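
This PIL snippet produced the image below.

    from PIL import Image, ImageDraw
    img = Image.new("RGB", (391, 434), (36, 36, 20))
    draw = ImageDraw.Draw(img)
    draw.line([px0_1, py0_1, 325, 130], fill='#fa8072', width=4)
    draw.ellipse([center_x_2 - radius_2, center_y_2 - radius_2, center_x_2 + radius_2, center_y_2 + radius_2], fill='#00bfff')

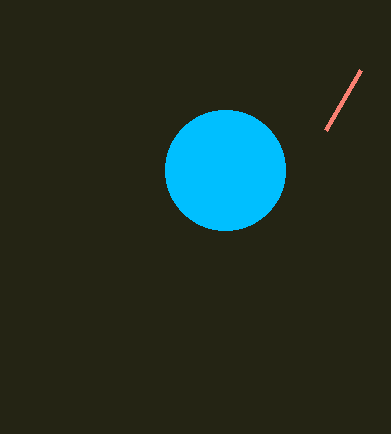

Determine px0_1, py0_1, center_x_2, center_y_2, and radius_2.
px0_1 = 360; py0_1 = 70; center_x_2 = 225; center_y_2 = 170; radius_2 = 60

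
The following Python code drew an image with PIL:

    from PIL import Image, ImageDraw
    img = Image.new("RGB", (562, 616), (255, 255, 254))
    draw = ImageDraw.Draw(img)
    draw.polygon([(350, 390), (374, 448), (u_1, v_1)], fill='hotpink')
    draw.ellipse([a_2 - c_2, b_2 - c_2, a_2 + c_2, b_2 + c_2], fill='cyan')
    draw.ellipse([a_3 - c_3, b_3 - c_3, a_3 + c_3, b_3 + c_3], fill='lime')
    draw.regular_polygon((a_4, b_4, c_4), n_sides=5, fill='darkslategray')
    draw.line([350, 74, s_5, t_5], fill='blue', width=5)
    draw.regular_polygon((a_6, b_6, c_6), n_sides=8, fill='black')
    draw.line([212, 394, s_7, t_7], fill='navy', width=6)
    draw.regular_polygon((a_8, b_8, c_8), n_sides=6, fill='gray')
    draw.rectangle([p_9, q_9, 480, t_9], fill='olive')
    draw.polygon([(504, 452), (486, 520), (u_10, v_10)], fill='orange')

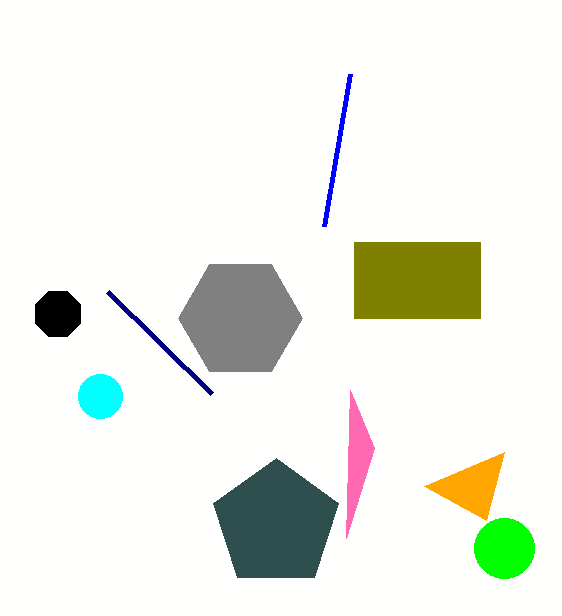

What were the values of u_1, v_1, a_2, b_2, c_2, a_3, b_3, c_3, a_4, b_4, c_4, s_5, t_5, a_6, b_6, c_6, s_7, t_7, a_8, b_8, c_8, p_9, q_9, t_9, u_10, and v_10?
u_1 = 346, v_1 = 538, a_2 = 100, b_2 = 396, c_2 = 22, a_3 = 504, b_3 = 548, c_3 = 30, a_4 = 276, b_4 = 524, c_4 = 66, s_5 = 324, t_5 = 226, a_6 = 58, b_6 = 314, c_6 = 24, s_7 = 108, t_7 = 292, a_8 = 240, b_8 = 318, c_8 = 62, p_9 = 354, q_9 = 242, t_9 = 318, u_10 = 424, v_10 = 486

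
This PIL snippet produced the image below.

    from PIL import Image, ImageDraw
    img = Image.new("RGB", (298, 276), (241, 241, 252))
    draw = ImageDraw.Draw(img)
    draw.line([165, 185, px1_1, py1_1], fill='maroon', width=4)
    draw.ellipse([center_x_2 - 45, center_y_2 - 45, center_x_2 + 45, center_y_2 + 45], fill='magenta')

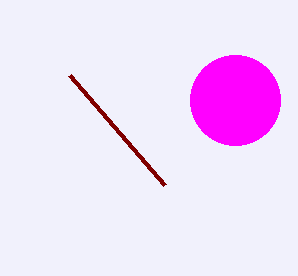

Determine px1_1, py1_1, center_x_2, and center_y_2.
px1_1 = 70
py1_1 = 75
center_x_2 = 235
center_y_2 = 100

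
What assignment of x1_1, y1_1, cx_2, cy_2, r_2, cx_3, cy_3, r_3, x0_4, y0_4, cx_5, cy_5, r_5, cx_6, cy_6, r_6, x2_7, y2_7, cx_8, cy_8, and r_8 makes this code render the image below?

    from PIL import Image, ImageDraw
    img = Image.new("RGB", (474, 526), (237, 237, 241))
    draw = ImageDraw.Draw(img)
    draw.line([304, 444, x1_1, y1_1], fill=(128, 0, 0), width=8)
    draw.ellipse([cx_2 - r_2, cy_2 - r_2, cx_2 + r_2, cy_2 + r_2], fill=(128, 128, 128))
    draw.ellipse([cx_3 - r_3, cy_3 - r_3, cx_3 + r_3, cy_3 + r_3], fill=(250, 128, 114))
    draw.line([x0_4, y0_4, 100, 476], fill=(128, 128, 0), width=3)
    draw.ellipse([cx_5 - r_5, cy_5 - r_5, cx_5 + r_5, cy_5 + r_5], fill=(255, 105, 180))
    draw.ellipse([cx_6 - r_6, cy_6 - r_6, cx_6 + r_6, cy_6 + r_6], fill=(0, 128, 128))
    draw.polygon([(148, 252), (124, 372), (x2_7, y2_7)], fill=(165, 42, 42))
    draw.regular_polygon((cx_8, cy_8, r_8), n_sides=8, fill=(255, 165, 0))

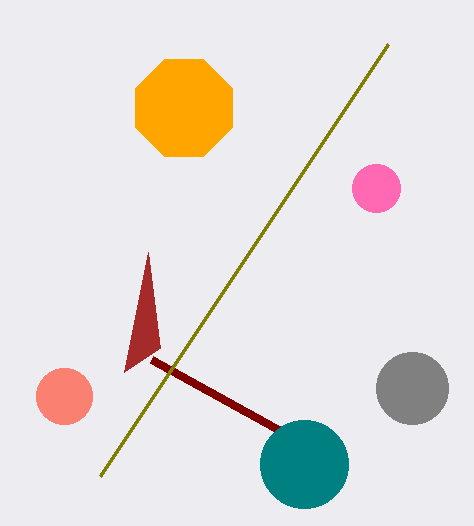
x1_1 = 152, y1_1 = 360, cx_2 = 412, cy_2 = 388, r_2 = 36, cx_3 = 64, cy_3 = 396, r_3 = 28, x0_4 = 388, y0_4 = 44, cx_5 = 376, cy_5 = 188, r_5 = 24, cx_6 = 304, cy_6 = 464, r_6 = 44, x2_7 = 160, y2_7 = 348, cx_8 = 184, cy_8 = 108, r_8 = 52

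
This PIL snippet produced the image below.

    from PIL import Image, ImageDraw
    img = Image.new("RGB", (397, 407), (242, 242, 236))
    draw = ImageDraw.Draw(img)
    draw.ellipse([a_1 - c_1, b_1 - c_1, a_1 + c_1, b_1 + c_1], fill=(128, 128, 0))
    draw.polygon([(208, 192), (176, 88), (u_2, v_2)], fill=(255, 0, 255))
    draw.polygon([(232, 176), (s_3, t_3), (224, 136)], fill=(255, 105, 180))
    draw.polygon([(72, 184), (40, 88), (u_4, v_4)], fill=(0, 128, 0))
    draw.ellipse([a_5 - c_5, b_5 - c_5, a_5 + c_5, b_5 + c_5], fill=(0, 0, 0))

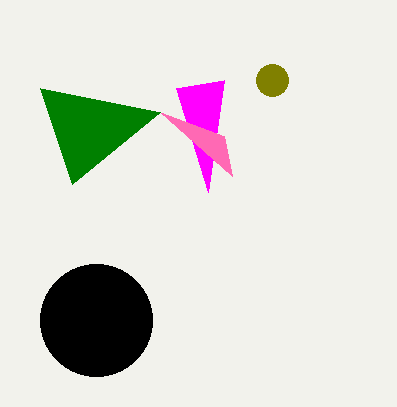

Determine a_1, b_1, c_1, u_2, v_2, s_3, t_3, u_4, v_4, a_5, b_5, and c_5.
a_1 = 272
b_1 = 80
c_1 = 16
u_2 = 224
v_2 = 80
s_3 = 160
t_3 = 112
u_4 = 160
v_4 = 112
a_5 = 96
b_5 = 320
c_5 = 56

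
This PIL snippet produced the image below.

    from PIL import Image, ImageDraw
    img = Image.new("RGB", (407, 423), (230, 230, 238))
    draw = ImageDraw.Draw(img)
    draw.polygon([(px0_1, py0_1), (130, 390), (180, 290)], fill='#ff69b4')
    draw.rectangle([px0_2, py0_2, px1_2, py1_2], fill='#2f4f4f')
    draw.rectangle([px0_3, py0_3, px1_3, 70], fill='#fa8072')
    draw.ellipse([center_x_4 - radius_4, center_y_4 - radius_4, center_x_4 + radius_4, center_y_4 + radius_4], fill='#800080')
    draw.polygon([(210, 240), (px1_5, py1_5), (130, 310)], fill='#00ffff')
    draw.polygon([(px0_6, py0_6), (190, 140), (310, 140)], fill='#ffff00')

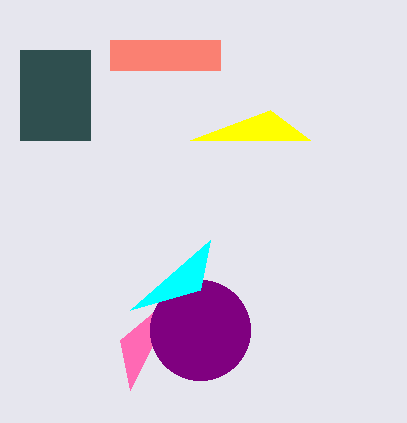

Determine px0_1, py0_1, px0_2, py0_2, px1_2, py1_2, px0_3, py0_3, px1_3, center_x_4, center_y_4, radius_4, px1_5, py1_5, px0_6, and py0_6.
px0_1 = 120
py0_1 = 340
px0_2 = 20
py0_2 = 50
px1_2 = 90
py1_2 = 140
px0_3 = 110
py0_3 = 40
px1_3 = 220
center_x_4 = 200
center_y_4 = 330
radius_4 = 50
px1_5 = 200
py1_5 = 290
px0_6 = 270
py0_6 = 110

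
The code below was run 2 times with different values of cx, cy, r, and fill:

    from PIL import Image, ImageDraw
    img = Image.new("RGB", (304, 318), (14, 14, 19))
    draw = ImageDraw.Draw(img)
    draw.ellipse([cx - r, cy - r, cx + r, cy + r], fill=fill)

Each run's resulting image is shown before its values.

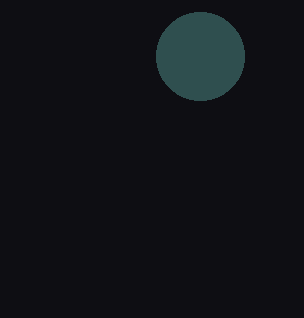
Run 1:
cx = 200
cy = 56
r = 44
fill = 'darkslategray'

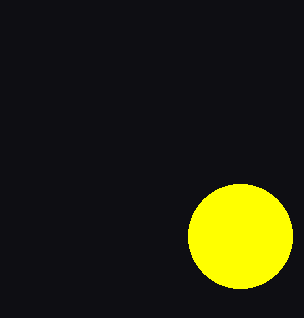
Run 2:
cx = 240
cy = 236
r = 52
fill = 'yellow'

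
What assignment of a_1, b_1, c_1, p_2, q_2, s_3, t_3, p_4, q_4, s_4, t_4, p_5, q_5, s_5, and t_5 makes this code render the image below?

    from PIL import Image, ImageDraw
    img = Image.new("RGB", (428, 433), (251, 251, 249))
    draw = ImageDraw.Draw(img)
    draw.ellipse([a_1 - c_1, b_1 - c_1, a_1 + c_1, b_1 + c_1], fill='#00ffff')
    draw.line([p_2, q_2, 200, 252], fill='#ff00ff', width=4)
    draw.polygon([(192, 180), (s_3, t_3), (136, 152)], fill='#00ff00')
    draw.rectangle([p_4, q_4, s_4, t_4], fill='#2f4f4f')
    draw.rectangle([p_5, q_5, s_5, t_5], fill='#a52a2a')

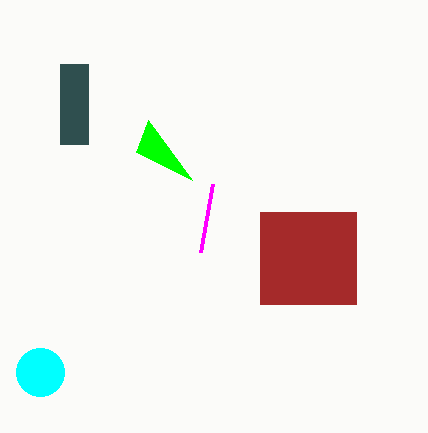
a_1 = 40, b_1 = 372, c_1 = 24, p_2 = 212, q_2 = 184, s_3 = 148, t_3 = 120, p_4 = 60, q_4 = 64, s_4 = 88, t_4 = 144, p_5 = 260, q_5 = 212, s_5 = 356, t_5 = 304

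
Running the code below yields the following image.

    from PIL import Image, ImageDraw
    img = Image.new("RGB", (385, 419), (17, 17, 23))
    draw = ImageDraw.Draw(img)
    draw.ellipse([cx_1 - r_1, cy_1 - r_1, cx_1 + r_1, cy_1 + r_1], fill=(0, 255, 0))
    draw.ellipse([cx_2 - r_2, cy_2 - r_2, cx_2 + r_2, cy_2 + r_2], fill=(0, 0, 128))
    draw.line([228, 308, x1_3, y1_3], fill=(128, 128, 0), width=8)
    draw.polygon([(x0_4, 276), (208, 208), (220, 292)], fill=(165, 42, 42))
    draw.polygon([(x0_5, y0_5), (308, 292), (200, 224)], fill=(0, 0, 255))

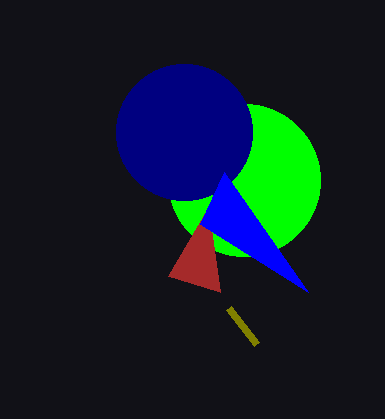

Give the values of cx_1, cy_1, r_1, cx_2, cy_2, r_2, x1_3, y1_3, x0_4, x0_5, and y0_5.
cx_1 = 244; cy_1 = 180; r_1 = 76; cx_2 = 184; cy_2 = 132; r_2 = 68; x1_3 = 256; y1_3 = 344; x0_4 = 168; x0_5 = 224; y0_5 = 172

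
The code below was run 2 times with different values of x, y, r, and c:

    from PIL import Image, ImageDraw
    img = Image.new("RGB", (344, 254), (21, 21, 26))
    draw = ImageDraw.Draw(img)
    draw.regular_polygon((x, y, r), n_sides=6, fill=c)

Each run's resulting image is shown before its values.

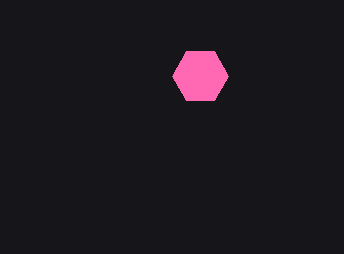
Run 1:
x = 200; y = 76; r = 28; c = 'hotpink'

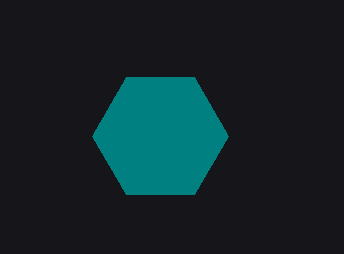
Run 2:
x = 160
y = 136
r = 68
c = 'teal'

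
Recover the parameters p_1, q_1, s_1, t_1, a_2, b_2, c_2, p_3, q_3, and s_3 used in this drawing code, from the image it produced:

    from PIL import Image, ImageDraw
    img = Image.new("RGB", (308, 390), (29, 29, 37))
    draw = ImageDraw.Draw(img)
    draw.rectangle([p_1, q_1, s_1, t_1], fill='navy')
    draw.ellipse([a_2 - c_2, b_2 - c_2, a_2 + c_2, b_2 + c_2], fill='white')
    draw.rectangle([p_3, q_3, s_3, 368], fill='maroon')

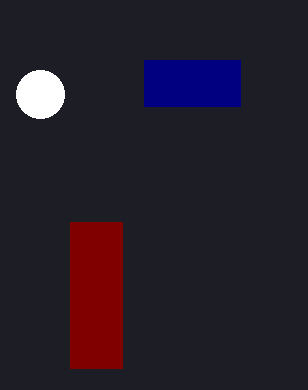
p_1 = 144
q_1 = 60
s_1 = 240
t_1 = 106
a_2 = 40
b_2 = 94
c_2 = 24
p_3 = 70
q_3 = 222
s_3 = 122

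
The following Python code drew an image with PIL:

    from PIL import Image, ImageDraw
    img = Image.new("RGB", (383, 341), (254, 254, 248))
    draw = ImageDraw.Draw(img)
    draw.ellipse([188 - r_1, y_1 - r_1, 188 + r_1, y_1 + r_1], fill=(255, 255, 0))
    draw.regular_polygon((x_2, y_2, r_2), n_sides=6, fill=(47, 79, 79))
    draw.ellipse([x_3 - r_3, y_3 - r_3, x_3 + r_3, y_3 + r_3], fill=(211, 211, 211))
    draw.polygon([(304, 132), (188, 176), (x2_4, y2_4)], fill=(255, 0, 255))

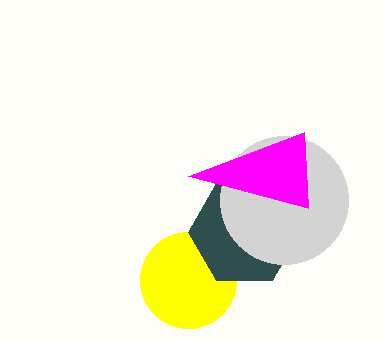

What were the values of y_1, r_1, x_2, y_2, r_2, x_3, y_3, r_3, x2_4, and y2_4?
y_1 = 280
r_1 = 48
x_2 = 244
y_2 = 232
r_2 = 56
x_3 = 284
y_3 = 200
r_3 = 64
x2_4 = 308
y2_4 = 208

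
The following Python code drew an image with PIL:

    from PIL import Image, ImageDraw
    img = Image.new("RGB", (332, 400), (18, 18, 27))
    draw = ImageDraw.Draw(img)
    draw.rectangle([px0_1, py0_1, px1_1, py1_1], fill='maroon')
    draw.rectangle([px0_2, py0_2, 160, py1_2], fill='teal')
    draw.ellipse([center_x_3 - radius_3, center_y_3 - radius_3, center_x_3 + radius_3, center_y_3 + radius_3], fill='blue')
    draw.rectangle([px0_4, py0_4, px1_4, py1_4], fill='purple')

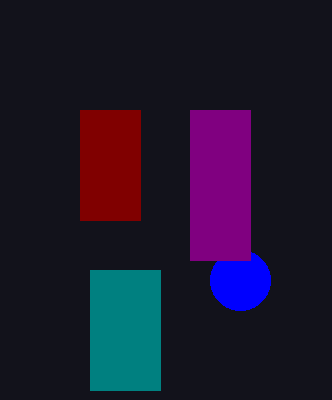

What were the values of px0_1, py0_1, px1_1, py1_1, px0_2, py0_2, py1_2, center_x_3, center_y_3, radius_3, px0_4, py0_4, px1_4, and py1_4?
px0_1 = 80
py0_1 = 110
px1_1 = 140
py1_1 = 220
px0_2 = 90
py0_2 = 270
py1_2 = 390
center_x_3 = 240
center_y_3 = 280
radius_3 = 30
px0_4 = 190
py0_4 = 110
px1_4 = 250
py1_4 = 260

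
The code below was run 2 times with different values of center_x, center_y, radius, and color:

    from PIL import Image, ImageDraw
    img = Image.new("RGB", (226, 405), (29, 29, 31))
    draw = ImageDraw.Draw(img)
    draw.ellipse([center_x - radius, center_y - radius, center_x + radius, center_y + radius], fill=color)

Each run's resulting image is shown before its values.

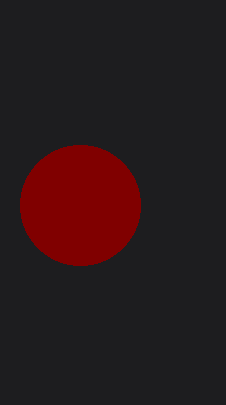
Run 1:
center_x = 80, center_y = 205, radius = 60, color = 'maroon'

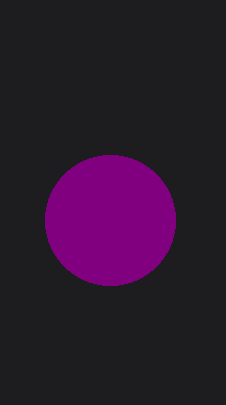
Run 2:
center_x = 110, center_y = 220, radius = 65, color = 'purple'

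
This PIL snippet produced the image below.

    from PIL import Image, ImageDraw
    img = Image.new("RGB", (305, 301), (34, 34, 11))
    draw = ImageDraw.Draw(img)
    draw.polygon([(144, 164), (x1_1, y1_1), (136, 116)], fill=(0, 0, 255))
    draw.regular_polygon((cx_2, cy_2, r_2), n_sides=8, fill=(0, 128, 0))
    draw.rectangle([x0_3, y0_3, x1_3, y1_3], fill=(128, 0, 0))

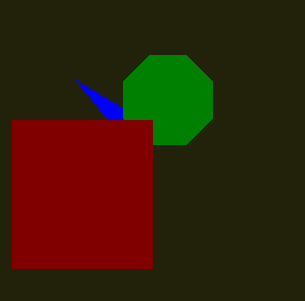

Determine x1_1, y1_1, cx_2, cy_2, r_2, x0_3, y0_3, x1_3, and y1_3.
x1_1 = 76; y1_1 = 80; cx_2 = 168; cy_2 = 100; r_2 = 48; x0_3 = 12; y0_3 = 120; x1_3 = 152; y1_3 = 268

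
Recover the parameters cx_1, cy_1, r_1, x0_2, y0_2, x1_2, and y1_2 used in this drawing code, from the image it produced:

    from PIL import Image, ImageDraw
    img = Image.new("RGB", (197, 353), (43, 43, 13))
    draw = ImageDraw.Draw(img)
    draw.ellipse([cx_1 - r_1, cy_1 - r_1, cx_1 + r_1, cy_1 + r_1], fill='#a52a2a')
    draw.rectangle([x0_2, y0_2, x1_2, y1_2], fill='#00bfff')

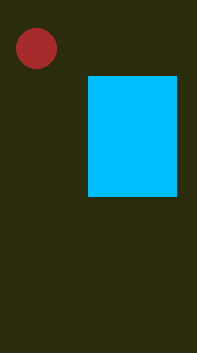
cx_1 = 36, cy_1 = 48, r_1 = 20, x0_2 = 88, y0_2 = 76, x1_2 = 176, y1_2 = 196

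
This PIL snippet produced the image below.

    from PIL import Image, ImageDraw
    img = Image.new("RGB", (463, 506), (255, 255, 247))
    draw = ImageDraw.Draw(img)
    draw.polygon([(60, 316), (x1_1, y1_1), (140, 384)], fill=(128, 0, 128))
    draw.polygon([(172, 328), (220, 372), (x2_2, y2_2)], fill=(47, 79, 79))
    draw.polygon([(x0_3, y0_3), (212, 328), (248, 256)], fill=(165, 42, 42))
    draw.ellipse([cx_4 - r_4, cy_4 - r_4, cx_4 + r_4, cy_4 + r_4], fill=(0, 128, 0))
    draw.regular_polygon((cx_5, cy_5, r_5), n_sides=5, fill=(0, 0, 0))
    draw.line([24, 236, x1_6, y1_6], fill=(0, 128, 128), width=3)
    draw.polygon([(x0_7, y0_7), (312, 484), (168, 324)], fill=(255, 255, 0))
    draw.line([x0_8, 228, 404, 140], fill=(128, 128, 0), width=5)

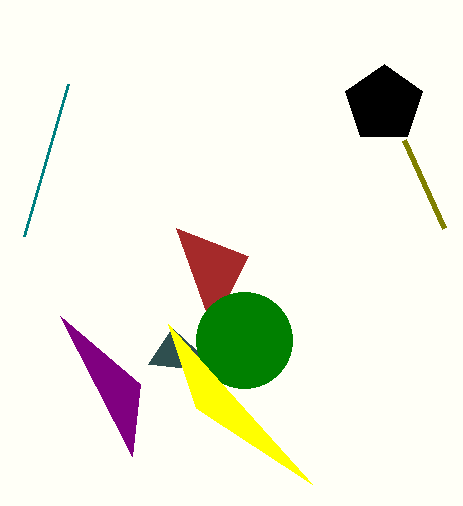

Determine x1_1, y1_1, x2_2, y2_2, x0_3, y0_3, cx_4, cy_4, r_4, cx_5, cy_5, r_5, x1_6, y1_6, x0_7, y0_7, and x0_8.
x1_1 = 132, y1_1 = 456, x2_2 = 148, y2_2 = 364, x0_3 = 176, y0_3 = 228, cx_4 = 244, cy_4 = 340, r_4 = 48, cx_5 = 384, cy_5 = 104, r_5 = 40, x1_6 = 68, y1_6 = 84, x0_7 = 196, y0_7 = 408, x0_8 = 444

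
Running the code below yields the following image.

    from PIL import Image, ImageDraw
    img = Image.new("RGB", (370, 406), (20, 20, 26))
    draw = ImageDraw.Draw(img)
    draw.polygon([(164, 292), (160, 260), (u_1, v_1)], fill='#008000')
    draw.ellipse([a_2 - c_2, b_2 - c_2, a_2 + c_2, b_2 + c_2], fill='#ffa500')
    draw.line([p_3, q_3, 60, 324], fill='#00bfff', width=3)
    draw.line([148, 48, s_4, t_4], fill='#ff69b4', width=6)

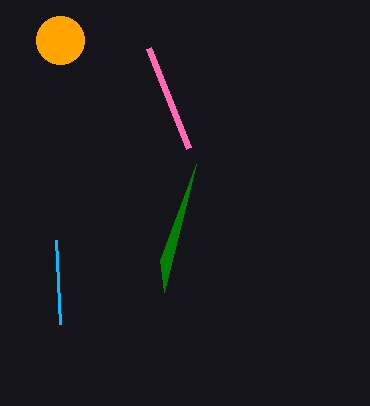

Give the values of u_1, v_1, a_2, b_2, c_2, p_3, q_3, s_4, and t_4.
u_1 = 196, v_1 = 164, a_2 = 60, b_2 = 40, c_2 = 24, p_3 = 56, q_3 = 240, s_4 = 188, t_4 = 148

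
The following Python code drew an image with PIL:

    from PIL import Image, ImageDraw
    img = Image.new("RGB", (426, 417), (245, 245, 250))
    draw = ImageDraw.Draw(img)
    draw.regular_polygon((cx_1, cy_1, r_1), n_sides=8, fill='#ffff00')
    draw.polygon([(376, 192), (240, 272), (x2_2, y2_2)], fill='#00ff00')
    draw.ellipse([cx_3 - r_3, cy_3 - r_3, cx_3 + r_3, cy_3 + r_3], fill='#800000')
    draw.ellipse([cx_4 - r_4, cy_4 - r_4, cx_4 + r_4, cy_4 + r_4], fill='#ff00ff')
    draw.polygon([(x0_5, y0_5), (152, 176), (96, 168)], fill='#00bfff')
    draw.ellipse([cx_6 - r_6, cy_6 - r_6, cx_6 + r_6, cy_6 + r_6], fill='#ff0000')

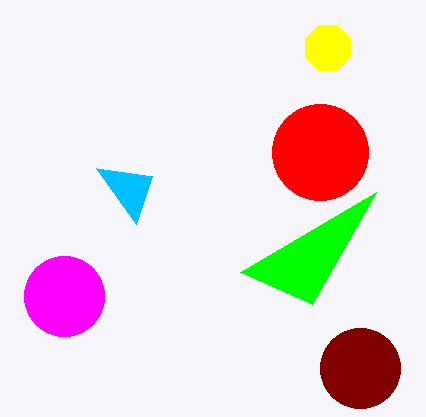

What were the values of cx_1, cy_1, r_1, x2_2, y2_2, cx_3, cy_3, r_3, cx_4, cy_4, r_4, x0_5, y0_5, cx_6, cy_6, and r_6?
cx_1 = 328
cy_1 = 48
r_1 = 24
x2_2 = 312
y2_2 = 304
cx_3 = 360
cy_3 = 368
r_3 = 40
cx_4 = 64
cy_4 = 296
r_4 = 40
x0_5 = 136
y0_5 = 224
cx_6 = 320
cy_6 = 152
r_6 = 48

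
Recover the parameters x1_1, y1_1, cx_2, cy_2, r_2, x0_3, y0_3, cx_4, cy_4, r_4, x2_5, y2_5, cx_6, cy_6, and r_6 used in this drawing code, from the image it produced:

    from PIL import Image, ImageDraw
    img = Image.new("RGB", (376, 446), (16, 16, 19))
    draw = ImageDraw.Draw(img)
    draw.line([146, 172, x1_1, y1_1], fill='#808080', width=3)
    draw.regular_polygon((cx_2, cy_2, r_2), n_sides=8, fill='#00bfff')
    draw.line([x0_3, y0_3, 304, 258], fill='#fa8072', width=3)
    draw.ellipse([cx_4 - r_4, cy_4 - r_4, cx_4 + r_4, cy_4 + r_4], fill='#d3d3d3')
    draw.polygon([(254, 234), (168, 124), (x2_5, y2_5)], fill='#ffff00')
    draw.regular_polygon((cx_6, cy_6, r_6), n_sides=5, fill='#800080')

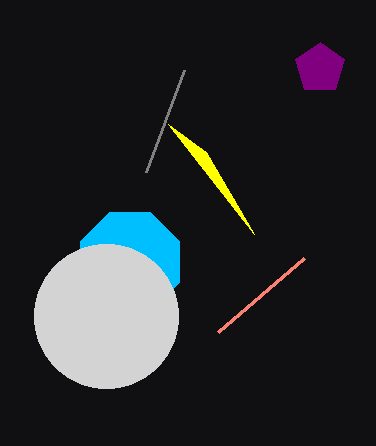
x1_1 = 184, y1_1 = 70, cx_2 = 130, cy_2 = 262, r_2 = 54, x0_3 = 218, y0_3 = 332, cx_4 = 106, cy_4 = 316, r_4 = 72, x2_5 = 206, y2_5 = 152, cx_6 = 320, cy_6 = 68, r_6 = 26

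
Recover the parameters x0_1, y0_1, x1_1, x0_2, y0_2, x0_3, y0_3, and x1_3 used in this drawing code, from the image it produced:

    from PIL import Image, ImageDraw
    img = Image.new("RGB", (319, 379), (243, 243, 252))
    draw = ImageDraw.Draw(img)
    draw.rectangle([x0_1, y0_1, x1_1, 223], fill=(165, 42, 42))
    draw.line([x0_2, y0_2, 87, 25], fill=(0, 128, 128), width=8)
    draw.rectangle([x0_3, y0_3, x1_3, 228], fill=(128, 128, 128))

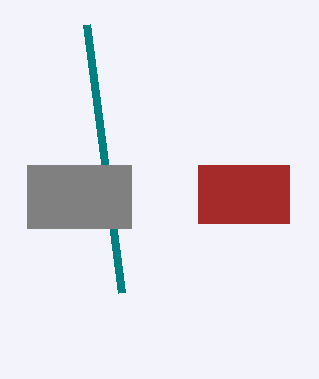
x0_1 = 198
y0_1 = 165
x1_1 = 289
x0_2 = 122
y0_2 = 293
x0_3 = 27
y0_3 = 165
x1_3 = 131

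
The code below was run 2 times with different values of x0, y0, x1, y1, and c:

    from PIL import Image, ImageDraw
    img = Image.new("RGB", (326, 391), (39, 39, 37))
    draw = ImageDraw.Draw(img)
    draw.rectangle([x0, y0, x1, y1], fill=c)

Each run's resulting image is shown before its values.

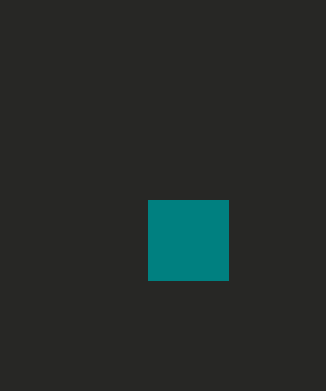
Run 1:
x0 = 148; y0 = 200; x1 = 228; y1 = 280; c = 'teal'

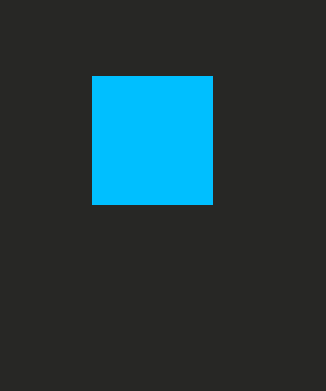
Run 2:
x0 = 92, y0 = 76, x1 = 212, y1 = 204, c = 'deepskyblue'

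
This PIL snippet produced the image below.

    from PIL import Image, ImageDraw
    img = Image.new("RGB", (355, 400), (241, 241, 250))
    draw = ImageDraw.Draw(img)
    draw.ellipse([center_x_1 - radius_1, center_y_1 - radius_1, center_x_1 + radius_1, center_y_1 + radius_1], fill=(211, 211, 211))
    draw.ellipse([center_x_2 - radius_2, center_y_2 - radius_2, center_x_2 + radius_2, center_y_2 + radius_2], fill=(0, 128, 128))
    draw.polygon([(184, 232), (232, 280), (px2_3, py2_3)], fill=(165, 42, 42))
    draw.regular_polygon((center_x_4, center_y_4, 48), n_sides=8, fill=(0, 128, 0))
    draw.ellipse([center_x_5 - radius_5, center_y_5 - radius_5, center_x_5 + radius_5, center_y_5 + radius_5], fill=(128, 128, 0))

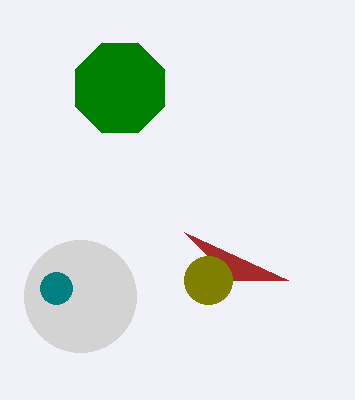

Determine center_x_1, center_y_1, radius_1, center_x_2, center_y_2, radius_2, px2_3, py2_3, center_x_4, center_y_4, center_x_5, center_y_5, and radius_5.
center_x_1 = 80; center_y_1 = 296; radius_1 = 56; center_x_2 = 56; center_y_2 = 288; radius_2 = 16; px2_3 = 288; py2_3 = 280; center_x_4 = 120; center_y_4 = 88; center_x_5 = 208; center_y_5 = 280; radius_5 = 24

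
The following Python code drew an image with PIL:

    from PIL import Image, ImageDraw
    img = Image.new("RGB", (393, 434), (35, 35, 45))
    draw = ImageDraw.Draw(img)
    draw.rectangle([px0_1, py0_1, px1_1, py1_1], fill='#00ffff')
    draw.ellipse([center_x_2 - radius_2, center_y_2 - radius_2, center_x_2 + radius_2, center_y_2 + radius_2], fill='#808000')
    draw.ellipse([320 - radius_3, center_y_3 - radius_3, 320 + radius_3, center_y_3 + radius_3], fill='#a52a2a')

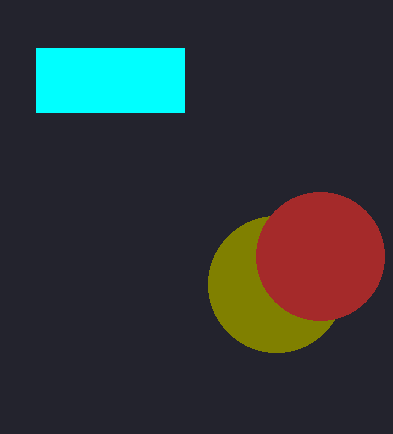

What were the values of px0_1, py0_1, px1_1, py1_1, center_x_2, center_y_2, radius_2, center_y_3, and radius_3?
px0_1 = 36
py0_1 = 48
px1_1 = 184
py1_1 = 112
center_x_2 = 276
center_y_2 = 284
radius_2 = 68
center_y_3 = 256
radius_3 = 64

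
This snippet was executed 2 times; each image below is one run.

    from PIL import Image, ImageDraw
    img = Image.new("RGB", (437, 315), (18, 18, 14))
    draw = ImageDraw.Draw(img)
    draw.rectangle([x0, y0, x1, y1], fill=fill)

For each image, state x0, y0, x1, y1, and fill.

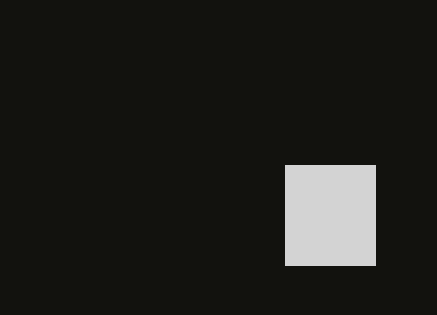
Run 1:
x0 = 285
y0 = 165
x1 = 375
y1 = 265
fill = 'lightgray'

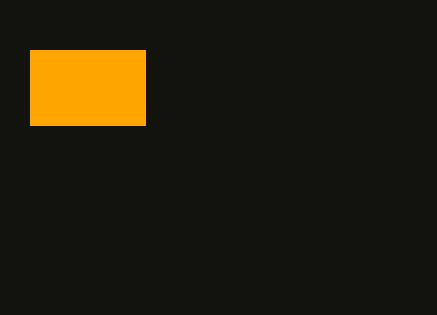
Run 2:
x0 = 30; y0 = 50; x1 = 145; y1 = 125; fill = 'orange'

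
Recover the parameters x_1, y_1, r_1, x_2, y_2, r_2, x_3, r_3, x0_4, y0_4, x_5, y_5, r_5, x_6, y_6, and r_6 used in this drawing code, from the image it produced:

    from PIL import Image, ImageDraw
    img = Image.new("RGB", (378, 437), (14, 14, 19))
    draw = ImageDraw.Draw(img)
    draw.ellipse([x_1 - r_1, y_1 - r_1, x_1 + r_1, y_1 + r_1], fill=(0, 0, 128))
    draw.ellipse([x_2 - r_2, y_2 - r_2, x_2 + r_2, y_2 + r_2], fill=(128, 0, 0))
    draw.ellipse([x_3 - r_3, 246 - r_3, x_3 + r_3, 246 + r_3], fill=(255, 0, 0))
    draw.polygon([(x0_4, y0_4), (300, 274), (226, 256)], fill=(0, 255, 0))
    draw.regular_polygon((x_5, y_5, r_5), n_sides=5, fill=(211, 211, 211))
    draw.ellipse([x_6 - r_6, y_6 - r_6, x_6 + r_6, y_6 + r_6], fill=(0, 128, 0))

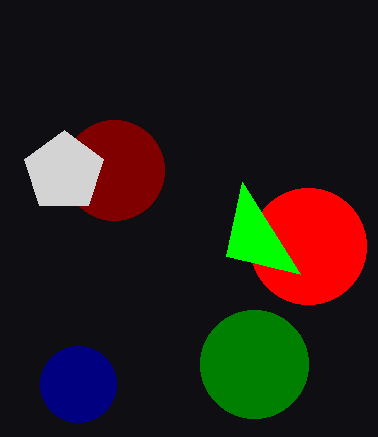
x_1 = 78
y_1 = 384
r_1 = 38
x_2 = 114
y_2 = 170
r_2 = 50
x_3 = 308
r_3 = 58
x0_4 = 242
y0_4 = 182
x_5 = 64
y_5 = 172
r_5 = 42
x_6 = 254
y_6 = 364
r_6 = 54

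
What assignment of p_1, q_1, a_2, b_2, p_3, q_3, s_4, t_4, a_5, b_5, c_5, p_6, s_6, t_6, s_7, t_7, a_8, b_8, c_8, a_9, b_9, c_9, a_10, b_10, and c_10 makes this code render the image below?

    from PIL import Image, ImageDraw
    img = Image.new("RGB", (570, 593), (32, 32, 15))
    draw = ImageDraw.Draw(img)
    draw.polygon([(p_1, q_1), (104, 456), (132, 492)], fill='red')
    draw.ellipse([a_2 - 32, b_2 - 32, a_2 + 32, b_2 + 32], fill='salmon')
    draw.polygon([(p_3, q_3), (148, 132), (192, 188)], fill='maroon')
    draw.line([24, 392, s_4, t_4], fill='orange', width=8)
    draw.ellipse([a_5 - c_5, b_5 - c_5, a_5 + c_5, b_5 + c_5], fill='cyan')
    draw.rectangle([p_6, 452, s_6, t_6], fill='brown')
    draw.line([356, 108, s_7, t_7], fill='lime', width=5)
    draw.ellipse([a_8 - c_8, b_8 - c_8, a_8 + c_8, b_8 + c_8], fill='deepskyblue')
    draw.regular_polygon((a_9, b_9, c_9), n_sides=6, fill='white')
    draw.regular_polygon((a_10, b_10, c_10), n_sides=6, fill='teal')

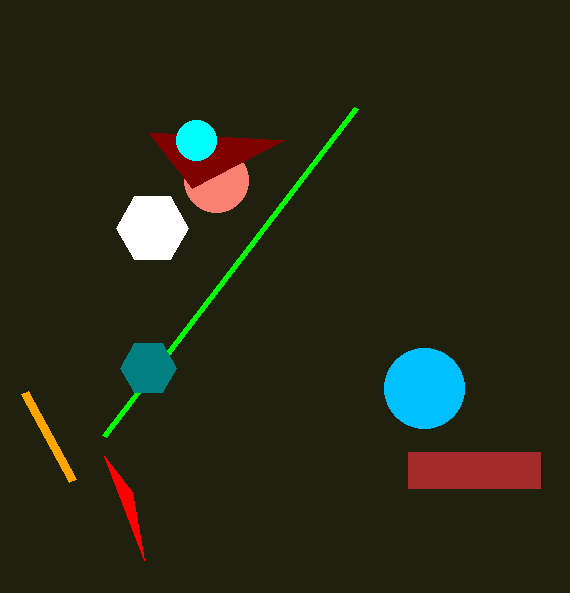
p_1 = 144; q_1 = 560; a_2 = 216; b_2 = 180; p_3 = 284; q_3 = 140; s_4 = 72; t_4 = 480; a_5 = 196; b_5 = 140; c_5 = 20; p_6 = 408; s_6 = 540; t_6 = 488; s_7 = 104; t_7 = 436; a_8 = 424; b_8 = 388; c_8 = 40; a_9 = 152; b_9 = 228; c_9 = 36; a_10 = 148; b_10 = 368; c_10 = 28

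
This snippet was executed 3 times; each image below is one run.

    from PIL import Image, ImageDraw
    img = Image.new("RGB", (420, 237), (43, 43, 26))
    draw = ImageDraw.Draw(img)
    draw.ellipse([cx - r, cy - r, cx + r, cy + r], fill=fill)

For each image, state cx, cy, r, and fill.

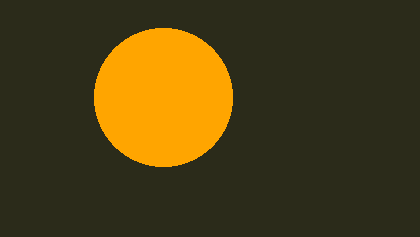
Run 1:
cx = 163; cy = 97; r = 69; fill = 'orange'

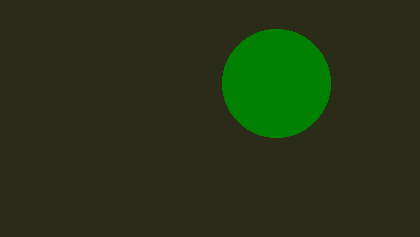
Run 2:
cx = 276, cy = 83, r = 54, fill = 'green'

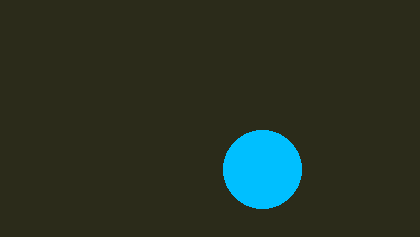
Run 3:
cx = 262; cy = 169; r = 39; fill = 'deepskyblue'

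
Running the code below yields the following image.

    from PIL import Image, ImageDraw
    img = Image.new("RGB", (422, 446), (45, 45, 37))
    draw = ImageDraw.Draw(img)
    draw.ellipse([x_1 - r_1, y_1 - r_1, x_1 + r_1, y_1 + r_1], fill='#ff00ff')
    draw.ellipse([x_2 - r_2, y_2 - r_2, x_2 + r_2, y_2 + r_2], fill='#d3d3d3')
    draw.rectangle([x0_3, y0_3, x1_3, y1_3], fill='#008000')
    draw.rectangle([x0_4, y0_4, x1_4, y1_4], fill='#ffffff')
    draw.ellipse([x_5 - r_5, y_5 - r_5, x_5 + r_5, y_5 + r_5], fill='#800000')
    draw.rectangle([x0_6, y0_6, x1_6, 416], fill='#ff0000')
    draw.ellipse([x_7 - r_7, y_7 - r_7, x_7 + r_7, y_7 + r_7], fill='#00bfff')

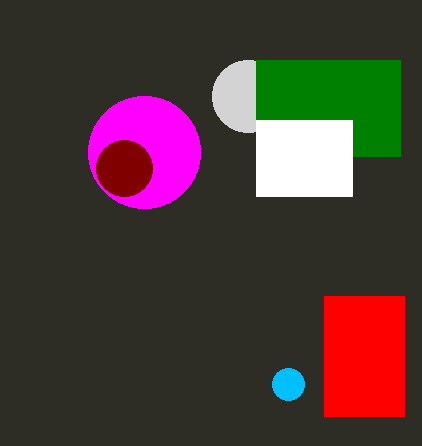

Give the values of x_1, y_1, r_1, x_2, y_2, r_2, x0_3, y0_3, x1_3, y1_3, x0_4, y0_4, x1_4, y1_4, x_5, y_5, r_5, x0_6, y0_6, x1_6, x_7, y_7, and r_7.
x_1 = 144; y_1 = 152; r_1 = 56; x_2 = 248; y_2 = 96; r_2 = 36; x0_3 = 256; y0_3 = 60; x1_3 = 400; y1_3 = 156; x0_4 = 256; y0_4 = 120; x1_4 = 352; y1_4 = 196; x_5 = 124; y_5 = 168; r_5 = 28; x0_6 = 324; y0_6 = 296; x1_6 = 404; x_7 = 288; y_7 = 384; r_7 = 16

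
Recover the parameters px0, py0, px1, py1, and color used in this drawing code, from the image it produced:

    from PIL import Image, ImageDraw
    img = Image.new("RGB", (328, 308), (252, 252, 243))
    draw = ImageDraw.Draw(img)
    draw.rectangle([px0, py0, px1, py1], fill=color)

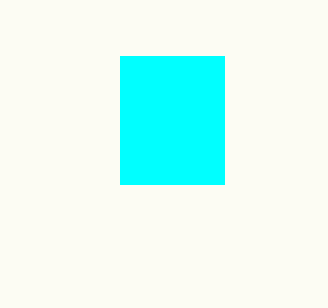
px0 = 120; py0 = 56; px1 = 224; py1 = 184; color = 'cyan'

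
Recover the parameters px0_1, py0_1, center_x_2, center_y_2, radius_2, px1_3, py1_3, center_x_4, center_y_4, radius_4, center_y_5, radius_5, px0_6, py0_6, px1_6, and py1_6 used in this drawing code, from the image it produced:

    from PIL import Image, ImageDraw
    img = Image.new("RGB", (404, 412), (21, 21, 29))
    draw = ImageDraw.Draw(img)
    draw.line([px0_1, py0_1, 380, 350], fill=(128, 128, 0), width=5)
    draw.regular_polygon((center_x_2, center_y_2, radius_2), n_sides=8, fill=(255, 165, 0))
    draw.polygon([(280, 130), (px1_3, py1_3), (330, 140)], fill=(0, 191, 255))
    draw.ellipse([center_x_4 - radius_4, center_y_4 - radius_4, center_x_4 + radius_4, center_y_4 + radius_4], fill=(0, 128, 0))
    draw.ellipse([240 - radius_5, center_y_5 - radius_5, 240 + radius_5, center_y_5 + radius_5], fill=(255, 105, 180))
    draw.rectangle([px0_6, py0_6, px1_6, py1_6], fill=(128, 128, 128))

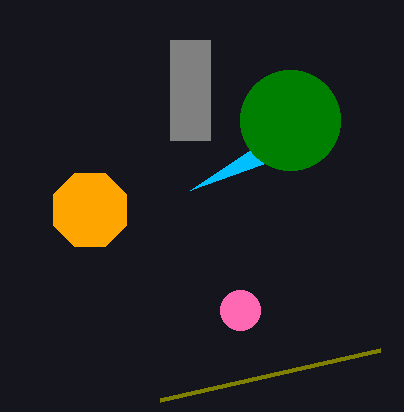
px0_1 = 160, py0_1 = 400, center_x_2 = 90, center_y_2 = 210, radius_2 = 40, px1_3 = 190, py1_3 = 190, center_x_4 = 290, center_y_4 = 120, radius_4 = 50, center_y_5 = 310, radius_5 = 20, px0_6 = 170, py0_6 = 40, px1_6 = 210, py1_6 = 140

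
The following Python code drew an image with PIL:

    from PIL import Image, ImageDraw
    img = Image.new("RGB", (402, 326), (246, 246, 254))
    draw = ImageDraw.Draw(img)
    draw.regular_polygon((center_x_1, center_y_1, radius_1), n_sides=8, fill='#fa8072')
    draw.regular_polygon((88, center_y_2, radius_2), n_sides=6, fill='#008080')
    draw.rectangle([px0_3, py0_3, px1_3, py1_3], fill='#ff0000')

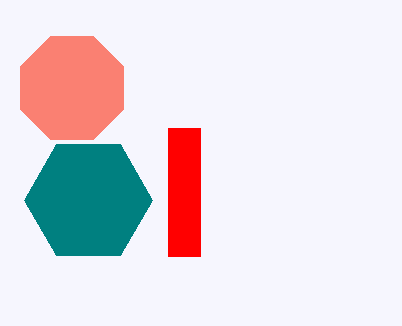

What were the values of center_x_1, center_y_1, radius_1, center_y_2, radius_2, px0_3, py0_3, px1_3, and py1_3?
center_x_1 = 72, center_y_1 = 88, radius_1 = 56, center_y_2 = 200, radius_2 = 64, px0_3 = 168, py0_3 = 128, px1_3 = 200, py1_3 = 256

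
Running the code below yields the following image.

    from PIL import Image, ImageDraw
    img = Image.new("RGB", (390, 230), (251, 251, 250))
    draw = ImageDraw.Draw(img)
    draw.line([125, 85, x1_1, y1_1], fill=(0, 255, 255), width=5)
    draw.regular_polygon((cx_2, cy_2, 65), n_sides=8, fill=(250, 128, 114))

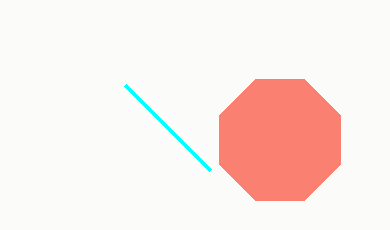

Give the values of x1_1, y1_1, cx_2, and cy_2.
x1_1 = 210; y1_1 = 170; cx_2 = 280; cy_2 = 140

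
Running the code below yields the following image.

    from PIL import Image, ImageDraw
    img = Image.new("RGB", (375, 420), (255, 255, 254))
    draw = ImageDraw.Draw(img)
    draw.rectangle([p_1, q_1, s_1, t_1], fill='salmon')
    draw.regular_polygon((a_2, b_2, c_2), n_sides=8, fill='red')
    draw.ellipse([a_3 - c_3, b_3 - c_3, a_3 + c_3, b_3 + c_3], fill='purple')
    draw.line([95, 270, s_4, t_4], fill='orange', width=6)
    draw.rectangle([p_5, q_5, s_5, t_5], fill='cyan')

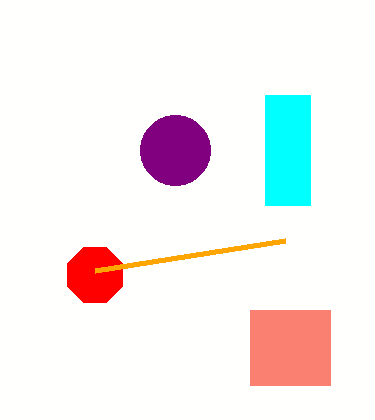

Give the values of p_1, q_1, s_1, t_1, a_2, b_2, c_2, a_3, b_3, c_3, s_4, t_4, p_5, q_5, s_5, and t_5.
p_1 = 250; q_1 = 310; s_1 = 330; t_1 = 385; a_2 = 95; b_2 = 275; c_2 = 30; a_3 = 175; b_3 = 150; c_3 = 35; s_4 = 285; t_4 = 240; p_5 = 265; q_5 = 95; s_5 = 310; t_5 = 205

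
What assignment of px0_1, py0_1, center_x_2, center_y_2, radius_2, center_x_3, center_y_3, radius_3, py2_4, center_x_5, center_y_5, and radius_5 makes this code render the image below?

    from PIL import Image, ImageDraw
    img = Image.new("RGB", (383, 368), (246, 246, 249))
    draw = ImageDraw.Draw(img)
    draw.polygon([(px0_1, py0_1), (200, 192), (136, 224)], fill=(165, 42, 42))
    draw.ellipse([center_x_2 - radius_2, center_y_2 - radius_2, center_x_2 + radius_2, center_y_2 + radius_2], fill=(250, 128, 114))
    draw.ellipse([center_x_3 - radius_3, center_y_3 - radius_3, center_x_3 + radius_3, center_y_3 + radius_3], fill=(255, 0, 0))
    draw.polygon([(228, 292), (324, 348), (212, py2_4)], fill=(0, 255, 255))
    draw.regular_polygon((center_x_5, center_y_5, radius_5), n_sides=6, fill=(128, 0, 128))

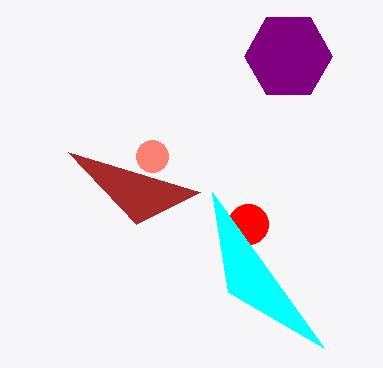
px0_1 = 68
py0_1 = 152
center_x_2 = 152
center_y_2 = 156
radius_2 = 16
center_x_3 = 248
center_y_3 = 224
radius_3 = 20
py2_4 = 192
center_x_5 = 288
center_y_5 = 56
radius_5 = 44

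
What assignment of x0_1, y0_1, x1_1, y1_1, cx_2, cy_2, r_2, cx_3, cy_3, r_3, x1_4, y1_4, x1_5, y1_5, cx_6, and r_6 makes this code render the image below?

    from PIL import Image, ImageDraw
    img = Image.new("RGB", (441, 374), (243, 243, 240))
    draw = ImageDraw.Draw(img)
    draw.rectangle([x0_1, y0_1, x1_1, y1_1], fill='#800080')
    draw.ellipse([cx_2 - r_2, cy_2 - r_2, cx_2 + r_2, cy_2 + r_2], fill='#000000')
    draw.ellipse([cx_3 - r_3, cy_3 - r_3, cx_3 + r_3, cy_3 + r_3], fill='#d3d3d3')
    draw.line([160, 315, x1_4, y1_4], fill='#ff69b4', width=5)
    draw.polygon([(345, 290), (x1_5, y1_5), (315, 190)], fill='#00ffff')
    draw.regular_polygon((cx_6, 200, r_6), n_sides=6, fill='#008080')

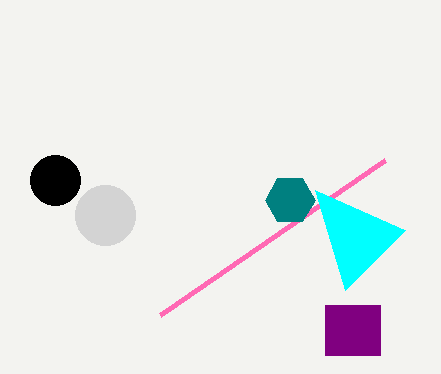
x0_1 = 325
y0_1 = 305
x1_1 = 380
y1_1 = 355
cx_2 = 55
cy_2 = 180
r_2 = 25
cx_3 = 105
cy_3 = 215
r_3 = 30
x1_4 = 385
y1_4 = 160
x1_5 = 405
y1_5 = 230
cx_6 = 290
r_6 = 25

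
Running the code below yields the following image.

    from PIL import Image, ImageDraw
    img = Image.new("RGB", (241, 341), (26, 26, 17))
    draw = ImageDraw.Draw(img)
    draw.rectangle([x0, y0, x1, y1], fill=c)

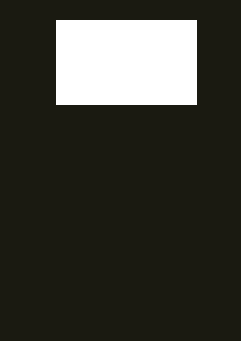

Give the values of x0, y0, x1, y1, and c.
x0 = 56, y0 = 20, x1 = 196, y1 = 104, c = 'white'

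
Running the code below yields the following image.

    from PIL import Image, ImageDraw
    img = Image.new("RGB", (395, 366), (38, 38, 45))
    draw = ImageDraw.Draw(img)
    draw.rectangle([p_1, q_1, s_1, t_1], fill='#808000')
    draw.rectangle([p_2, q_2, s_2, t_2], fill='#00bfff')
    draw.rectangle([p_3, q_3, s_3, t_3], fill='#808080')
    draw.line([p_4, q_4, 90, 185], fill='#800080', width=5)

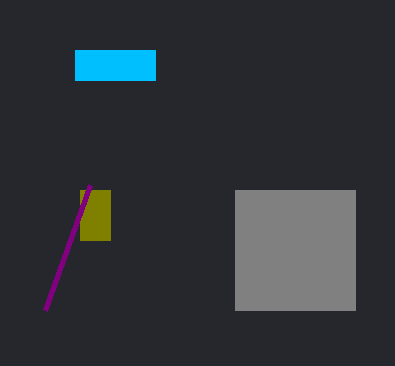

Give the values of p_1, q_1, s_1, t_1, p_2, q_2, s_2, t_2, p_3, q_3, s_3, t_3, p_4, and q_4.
p_1 = 80, q_1 = 190, s_1 = 110, t_1 = 240, p_2 = 75, q_2 = 50, s_2 = 155, t_2 = 80, p_3 = 235, q_3 = 190, s_3 = 355, t_3 = 310, p_4 = 45, q_4 = 310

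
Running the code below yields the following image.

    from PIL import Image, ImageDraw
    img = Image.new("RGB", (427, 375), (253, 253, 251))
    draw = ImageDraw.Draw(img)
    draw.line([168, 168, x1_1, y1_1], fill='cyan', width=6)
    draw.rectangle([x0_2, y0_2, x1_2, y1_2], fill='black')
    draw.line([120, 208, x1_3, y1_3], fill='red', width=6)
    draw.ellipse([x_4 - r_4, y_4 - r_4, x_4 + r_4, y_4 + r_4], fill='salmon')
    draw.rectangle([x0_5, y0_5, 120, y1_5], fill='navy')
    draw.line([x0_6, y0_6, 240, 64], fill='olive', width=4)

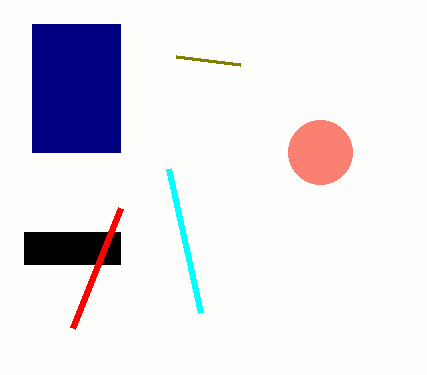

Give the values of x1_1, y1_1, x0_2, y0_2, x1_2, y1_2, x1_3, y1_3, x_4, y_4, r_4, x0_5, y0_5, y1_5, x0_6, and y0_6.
x1_1 = 200; y1_1 = 312; x0_2 = 24; y0_2 = 232; x1_2 = 120; y1_2 = 264; x1_3 = 72; y1_3 = 328; x_4 = 320; y_4 = 152; r_4 = 32; x0_5 = 32; y0_5 = 24; y1_5 = 152; x0_6 = 176; y0_6 = 56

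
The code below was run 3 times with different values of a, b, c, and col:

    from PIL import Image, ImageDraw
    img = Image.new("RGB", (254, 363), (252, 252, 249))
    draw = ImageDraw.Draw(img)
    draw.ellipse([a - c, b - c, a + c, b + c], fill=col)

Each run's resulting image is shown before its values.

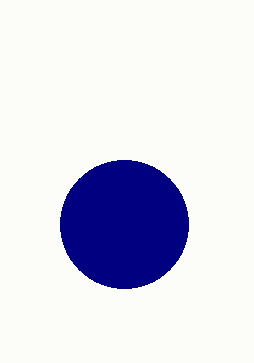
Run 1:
a = 124
b = 224
c = 64
col = 'navy'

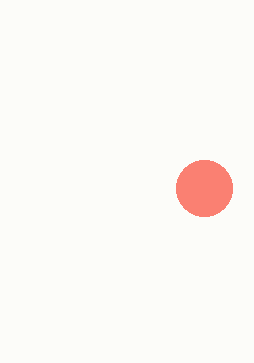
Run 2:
a = 204
b = 188
c = 28
col = 'salmon'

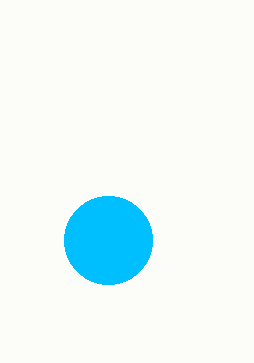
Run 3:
a = 108; b = 240; c = 44; col = 'deepskyblue'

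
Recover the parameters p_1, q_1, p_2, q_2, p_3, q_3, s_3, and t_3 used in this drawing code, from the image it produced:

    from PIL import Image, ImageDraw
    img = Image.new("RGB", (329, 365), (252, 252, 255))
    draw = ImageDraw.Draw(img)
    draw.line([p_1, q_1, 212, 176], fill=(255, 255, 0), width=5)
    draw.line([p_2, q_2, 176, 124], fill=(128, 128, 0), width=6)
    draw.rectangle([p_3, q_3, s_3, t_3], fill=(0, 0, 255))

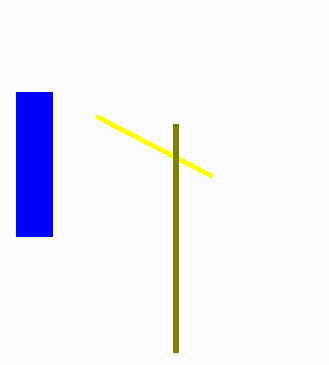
p_1 = 96; q_1 = 116; p_2 = 176; q_2 = 352; p_3 = 16; q_3 = 92; s_3 = 52; t_3 = 236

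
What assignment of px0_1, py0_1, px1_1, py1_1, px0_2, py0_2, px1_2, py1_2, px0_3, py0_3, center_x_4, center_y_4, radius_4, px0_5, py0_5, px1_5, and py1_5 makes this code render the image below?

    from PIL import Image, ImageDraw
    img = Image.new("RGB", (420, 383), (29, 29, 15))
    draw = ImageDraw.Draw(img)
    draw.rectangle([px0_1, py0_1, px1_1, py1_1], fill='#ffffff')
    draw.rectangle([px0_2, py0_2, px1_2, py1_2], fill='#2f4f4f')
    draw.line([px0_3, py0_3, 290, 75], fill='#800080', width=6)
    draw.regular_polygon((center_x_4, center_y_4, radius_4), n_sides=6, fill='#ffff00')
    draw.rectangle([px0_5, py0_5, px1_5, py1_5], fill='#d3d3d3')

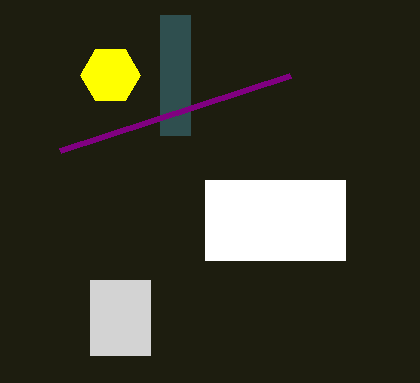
px0_1 = 205
py0_1 = 180
px1_1 = 345
py1_1 = 260
px0_2 = 160
py0_2 = 15
px1_2 = 190
py1_2 = 135
px0_3 = 60
py0_3 = 150
center_x_4 = 110
center_y_4 = 75
radius_4 = 30
px0_5 = 90
py0_5 = 280
px1_5 = 150
py1_5 = 355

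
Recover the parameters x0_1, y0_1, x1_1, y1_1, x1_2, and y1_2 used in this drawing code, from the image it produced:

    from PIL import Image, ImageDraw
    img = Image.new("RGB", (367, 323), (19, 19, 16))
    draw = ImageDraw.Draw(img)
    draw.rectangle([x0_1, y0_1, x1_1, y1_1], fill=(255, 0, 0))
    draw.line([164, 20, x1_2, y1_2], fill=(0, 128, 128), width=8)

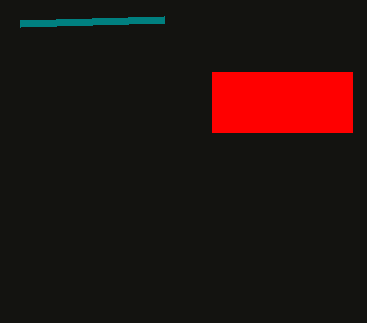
x0_1 = 212
y0_1 = 72
x1_1 = 352
y1_1 = 132
x1_2 = 20
y1_2 = 24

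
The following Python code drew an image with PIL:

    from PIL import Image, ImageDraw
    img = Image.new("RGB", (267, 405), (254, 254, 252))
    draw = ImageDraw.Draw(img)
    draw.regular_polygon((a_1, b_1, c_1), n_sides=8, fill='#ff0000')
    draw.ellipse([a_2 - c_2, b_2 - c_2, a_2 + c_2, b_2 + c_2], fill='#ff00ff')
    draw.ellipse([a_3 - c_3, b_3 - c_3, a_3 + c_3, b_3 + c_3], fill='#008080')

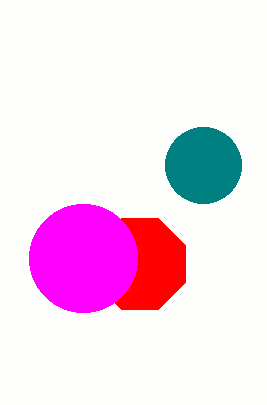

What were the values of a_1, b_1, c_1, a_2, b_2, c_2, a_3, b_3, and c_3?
a_1 = 140, b_1 = 264, c_1 = 49, a_2 = 83, b_2 = 258, c_2 = 54, a_3 = 203, b_3 = 165, c_3 = 38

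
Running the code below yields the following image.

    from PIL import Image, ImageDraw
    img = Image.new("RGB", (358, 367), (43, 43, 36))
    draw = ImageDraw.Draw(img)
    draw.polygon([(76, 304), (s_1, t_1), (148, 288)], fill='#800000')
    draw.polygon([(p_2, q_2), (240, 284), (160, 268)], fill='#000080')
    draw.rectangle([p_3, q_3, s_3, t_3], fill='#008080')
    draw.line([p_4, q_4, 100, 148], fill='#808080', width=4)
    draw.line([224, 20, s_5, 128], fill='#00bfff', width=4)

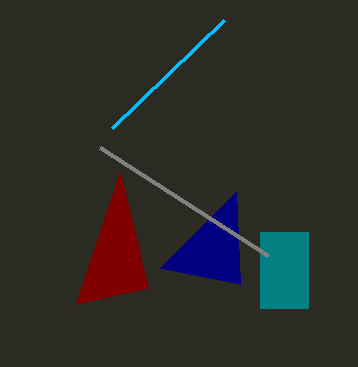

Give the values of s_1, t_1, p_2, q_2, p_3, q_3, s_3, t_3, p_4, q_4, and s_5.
s_1 = 120; t_1 = 172; p_2 = 236; q_2 = 192; p_3 = 260; q_3 = 232; s_3 = 308; t_3 = 308; p_4 = 268; q_4 = 256; s_5 = 112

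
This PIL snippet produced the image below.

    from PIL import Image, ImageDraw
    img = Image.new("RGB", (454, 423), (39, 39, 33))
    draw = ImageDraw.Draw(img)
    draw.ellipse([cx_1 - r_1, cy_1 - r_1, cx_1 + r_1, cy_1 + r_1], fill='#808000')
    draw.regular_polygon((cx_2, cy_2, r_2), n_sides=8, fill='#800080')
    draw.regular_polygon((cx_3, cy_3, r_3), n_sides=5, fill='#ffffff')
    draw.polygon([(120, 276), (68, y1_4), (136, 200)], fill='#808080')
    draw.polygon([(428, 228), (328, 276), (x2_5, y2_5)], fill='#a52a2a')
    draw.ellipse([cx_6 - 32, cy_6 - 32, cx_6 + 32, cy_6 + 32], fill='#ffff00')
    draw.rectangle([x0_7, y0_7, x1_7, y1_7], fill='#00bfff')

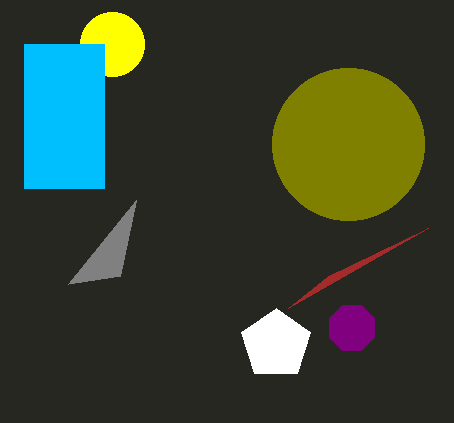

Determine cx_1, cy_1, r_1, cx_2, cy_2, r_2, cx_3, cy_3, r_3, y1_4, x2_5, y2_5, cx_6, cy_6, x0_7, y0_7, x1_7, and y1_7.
cx_1 = 348, cy_1 = 144, r_1 = 76, cx_2 = 352, cy_2 = 328, r_2 = 24, cx_3 = 276, cy_3 = 344, r_3 = 36, y1_4 = 284, x2_5 = 288, y2_5 = 308, cx_6 = 112, cy_6 = 44, x0_7 = 24, y0_7 = 44, x1_7 = 104, y1_7 = 188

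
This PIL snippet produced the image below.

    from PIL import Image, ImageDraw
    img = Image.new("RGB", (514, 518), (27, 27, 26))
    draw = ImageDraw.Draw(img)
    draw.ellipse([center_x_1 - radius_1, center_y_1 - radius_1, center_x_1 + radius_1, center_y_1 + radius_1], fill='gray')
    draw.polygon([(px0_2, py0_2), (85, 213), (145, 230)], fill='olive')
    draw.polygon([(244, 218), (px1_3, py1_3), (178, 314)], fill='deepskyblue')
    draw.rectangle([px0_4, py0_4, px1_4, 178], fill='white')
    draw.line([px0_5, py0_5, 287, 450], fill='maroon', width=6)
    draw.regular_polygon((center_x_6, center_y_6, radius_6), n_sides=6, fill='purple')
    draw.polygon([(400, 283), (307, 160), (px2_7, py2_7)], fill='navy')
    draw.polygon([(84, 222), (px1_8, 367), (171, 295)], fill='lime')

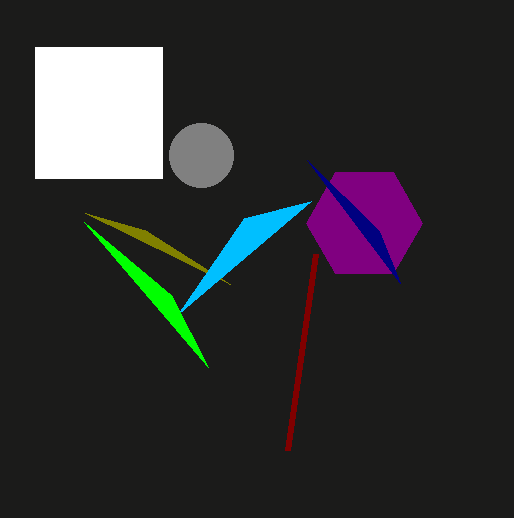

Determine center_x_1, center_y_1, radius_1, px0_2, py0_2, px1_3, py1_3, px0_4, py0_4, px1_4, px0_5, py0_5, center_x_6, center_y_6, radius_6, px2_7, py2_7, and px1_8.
center_x_1 = 201
center_y_1 = 155
radius_1 = 32
px0_2 = 230
py0_2 = 284
px1_3 = 311
py1_3 = 201
px0_4 = 35
py0_4 = 47
px1_4 = 162
px0_5 = 315
py0_5 = 254
center_x_6 = 364
center_y_6 = 223
radius_6 = 58
px2_7 = 379
py2_7 = 231
px1_8 = 208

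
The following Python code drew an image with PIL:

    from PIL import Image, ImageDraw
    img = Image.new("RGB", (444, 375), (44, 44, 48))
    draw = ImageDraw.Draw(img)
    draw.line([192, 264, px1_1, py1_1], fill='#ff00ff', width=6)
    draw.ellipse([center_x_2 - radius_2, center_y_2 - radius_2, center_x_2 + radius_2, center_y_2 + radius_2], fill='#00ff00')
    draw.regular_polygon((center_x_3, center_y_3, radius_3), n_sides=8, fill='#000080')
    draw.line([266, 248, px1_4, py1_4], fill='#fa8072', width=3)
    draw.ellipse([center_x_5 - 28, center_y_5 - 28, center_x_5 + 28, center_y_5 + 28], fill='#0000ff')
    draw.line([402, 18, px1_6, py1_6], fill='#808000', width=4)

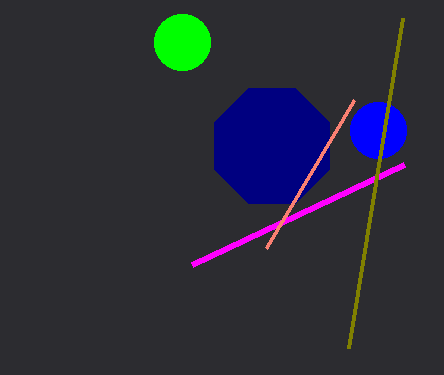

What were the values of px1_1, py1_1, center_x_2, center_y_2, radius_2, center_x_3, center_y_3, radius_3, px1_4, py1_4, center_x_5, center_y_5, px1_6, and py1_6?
px1_1 = 404; py1_1 = 164; center_x_2 = 182; center_y_2 = 42; radius_2 = 28; center_x_3 = 272; center_y_3 = 146; radius_3 = 62; px1_4 = 354; py1_4 = 100; center_x_5 = 378; center_y_5 = 130; px1_6 = 348; py1_6 = 348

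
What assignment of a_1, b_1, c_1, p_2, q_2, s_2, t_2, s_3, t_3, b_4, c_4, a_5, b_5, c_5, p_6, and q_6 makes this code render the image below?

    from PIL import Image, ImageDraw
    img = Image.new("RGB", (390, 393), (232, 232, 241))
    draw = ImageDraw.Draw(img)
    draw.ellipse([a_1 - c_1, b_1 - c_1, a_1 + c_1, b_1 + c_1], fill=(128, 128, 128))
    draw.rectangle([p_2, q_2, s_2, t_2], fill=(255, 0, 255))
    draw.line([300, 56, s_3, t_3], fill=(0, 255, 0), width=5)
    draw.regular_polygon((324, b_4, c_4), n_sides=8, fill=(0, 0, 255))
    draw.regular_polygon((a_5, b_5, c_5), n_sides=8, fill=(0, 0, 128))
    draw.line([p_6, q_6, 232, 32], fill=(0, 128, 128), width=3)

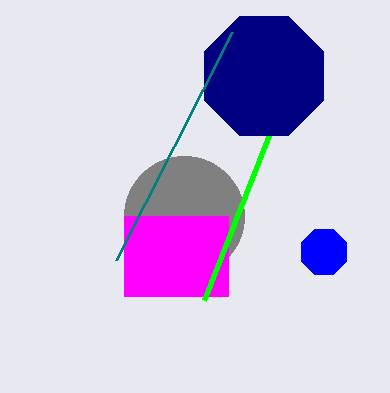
a_1 = 184, b_1 = 216, c_1 = 60, p_2 = 124, q_2 = 216, s_2 = 228, t_2 = 296, s_3 = 204, t_3 = 300, b_4 = 252, c_4 = 24, a_5 = 264, b_5 = 76, c_5 = 64, p_6 = 116, q_6 = 260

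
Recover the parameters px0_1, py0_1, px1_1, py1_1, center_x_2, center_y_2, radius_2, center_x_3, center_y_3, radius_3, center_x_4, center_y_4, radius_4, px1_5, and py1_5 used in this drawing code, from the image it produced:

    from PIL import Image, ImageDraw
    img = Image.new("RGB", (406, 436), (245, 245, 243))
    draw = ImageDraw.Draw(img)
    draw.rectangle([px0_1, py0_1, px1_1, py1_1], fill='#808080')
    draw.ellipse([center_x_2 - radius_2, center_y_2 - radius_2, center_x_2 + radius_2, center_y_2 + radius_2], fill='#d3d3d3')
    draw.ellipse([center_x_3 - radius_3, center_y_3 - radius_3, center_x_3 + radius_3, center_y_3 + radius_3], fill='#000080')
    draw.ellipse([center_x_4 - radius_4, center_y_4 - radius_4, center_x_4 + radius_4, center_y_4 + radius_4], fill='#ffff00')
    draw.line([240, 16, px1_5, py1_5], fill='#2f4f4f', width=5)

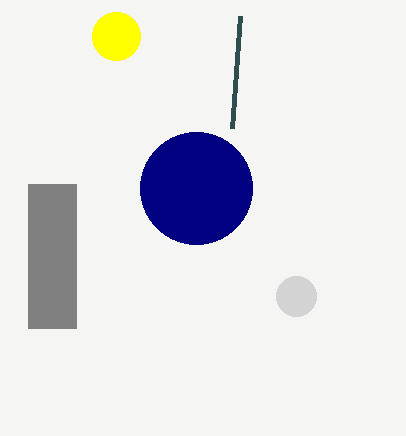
px0_1 = 28; py0_1 = 184; px1_1 = 76; py1_1 = 328; center_x_2 = 296; center_y_2 = 296; radius_2 = 20; center_x_3 = 196; center_y_3 = 188; radius_3 = 56; center_x_4 = 116; center_y_4 = 36; radius_4 = 24; px1_5 = 232; py1_5 = 128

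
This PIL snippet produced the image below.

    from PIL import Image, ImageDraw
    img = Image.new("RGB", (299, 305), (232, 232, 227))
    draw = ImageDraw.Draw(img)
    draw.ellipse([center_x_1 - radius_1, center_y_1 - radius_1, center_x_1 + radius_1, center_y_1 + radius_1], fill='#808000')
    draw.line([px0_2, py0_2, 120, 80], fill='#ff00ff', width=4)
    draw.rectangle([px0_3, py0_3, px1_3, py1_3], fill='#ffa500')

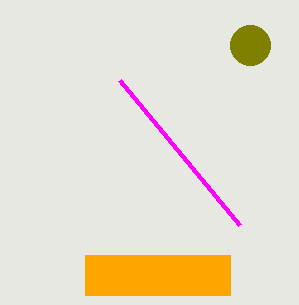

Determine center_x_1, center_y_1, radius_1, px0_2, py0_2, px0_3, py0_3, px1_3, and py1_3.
center_x_1 = 250
center_y_1 = 45
radius_1 = 20
px0_2 = 240
py0_2 = 225
px0_3 = 85
py0_3 = 255
px1_3 = 230
py1_3 = 295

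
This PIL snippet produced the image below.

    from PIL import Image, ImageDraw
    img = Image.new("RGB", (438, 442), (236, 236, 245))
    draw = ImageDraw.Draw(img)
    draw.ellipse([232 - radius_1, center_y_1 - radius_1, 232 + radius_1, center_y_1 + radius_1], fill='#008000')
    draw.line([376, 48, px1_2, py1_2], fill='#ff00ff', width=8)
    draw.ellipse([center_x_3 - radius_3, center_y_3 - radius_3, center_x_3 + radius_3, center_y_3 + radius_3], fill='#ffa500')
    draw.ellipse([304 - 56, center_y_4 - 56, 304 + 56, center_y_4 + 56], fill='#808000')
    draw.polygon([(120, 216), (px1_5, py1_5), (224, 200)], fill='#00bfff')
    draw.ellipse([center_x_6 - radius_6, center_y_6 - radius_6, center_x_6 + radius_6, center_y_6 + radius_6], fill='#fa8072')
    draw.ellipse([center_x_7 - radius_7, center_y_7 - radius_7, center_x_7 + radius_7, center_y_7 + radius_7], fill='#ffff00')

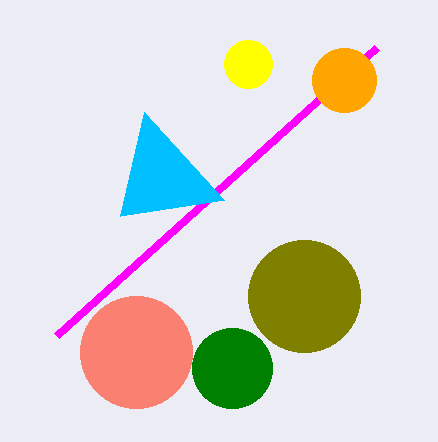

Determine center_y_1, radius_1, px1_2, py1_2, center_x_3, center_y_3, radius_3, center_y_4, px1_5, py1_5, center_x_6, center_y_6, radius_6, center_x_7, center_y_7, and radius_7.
center_y_1 = 368, radius_1 = 40, px1_2 = 56, py1_2 = 336, center_x_3 = 344, center_y_3 = 80, radius_3 = 32, center_y_4 = 296, px1_5 = 144, py1_5 = 112, center_x_6 = 136, center_y_6 = 352, radius_6 = 56, center_x_7 = 248, center_y_7 = 64, radius_7 = 24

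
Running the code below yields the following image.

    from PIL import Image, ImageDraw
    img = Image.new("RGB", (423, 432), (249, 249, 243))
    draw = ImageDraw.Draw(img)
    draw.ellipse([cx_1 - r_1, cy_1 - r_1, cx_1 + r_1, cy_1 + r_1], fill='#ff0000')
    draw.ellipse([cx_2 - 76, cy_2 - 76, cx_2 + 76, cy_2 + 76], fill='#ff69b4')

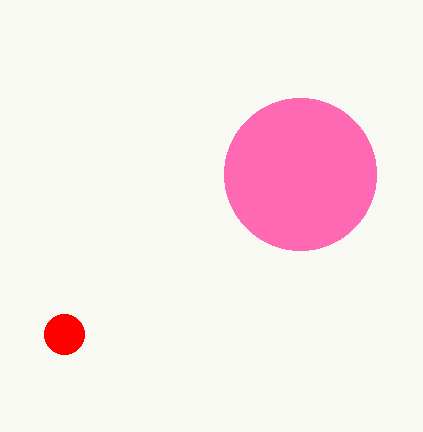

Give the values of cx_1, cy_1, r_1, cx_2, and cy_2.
cx_1 = 64, cy_1 = 334, r_1 = 20, cx_2 = 300, cy_2 = 174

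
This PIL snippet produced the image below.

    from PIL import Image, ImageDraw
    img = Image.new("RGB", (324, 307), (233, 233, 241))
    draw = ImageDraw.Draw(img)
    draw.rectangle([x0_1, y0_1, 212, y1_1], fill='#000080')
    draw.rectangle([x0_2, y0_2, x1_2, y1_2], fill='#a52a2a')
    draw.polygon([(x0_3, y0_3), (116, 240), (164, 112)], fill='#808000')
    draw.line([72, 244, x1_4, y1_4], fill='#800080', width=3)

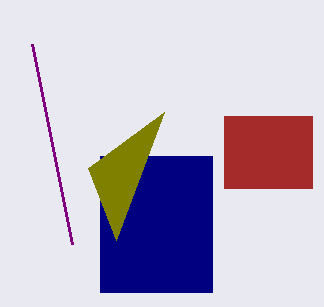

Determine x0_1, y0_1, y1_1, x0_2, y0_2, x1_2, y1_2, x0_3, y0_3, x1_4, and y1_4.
x0_1 = 100, y0_1 = 156, y1_1 = 292, x0_2 = 224, y0_2 = 116, x1_2 = 312, y1_2 = 188, x0_3 = 88, y0_3 = 168, x1_4 = 32, y1_4 = 44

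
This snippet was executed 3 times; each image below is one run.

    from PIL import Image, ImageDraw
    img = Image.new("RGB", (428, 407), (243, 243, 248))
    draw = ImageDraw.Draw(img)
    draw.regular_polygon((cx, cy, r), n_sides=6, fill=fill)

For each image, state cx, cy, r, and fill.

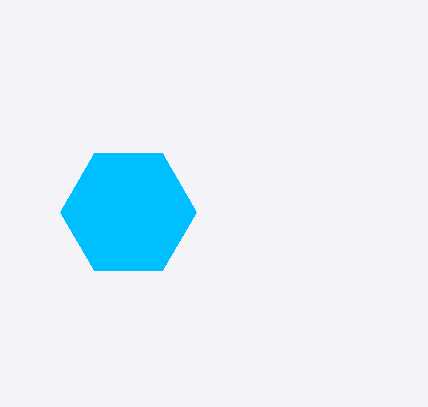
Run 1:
cx = 128
cy = 212
r = 68
fill = 'deepskyblue'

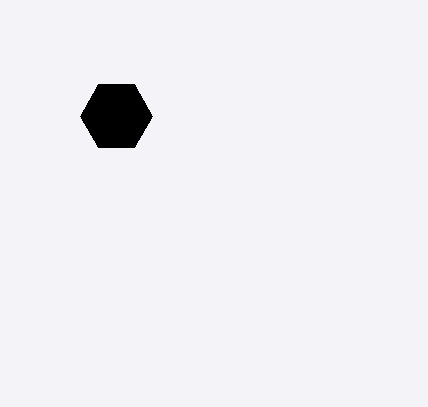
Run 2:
cx = 116, cy = 116, r = 36, fill = 'black'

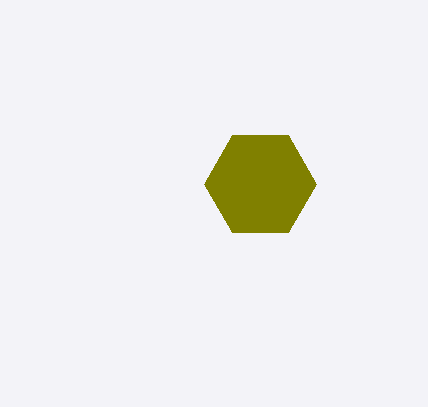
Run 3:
cx = 260, cy = 184, r = 56, fill = 'olive'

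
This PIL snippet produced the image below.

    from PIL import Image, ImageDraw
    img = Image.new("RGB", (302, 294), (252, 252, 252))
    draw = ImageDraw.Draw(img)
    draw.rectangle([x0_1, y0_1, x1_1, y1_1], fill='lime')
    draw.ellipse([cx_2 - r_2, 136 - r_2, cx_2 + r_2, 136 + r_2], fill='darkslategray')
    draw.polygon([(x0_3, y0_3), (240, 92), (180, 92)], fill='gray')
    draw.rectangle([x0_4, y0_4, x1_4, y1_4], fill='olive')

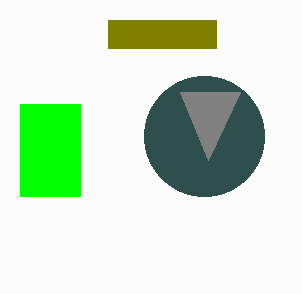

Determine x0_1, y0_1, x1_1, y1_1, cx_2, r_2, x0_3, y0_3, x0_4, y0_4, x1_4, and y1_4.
x0_1 = 20
y0_1 = 104
x1_1 = 80
y1_1 = 196
cx_2 = 204
r_2 = 60
x0_3 = 208
y0_3 = 160
x0_4 = 108
y0_4 = 20
x1_4 = 216
y1_4 = 48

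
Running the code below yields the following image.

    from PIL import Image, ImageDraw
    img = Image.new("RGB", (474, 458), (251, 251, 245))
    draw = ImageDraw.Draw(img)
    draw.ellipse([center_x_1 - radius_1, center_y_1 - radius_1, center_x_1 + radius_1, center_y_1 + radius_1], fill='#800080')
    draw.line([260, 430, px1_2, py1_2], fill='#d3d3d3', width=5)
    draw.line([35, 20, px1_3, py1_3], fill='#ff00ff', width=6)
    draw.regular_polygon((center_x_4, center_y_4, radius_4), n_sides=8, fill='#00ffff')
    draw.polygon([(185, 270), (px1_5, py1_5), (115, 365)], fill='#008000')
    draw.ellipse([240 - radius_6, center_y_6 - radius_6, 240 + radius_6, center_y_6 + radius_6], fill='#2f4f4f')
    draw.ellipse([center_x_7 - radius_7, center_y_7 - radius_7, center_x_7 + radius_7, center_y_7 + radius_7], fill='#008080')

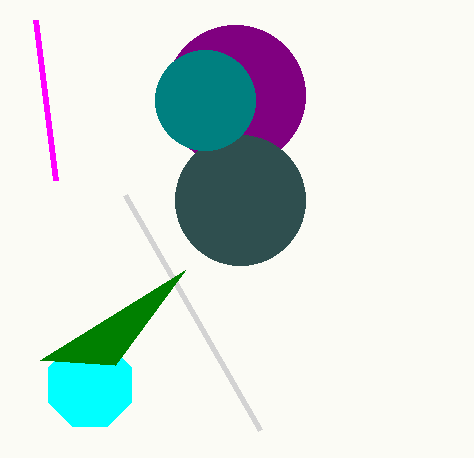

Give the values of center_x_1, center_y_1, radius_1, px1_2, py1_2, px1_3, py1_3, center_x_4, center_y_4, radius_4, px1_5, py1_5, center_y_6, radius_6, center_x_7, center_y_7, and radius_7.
center_x_1 = 235; center_y_1 = 95; radius_1 = 70; px1_2 = 125; py1_2 = 195; px1_3 = 55; py1_3 = 180; center_x_4 = 90; center_y_4 = 385; radius_4 = 45; px1_5 = 40; py1_5 = 360; center_y_6 = 200; radius_6 = 65; center_x_7 = 205; center_y_7 = 100; radius_7 = 50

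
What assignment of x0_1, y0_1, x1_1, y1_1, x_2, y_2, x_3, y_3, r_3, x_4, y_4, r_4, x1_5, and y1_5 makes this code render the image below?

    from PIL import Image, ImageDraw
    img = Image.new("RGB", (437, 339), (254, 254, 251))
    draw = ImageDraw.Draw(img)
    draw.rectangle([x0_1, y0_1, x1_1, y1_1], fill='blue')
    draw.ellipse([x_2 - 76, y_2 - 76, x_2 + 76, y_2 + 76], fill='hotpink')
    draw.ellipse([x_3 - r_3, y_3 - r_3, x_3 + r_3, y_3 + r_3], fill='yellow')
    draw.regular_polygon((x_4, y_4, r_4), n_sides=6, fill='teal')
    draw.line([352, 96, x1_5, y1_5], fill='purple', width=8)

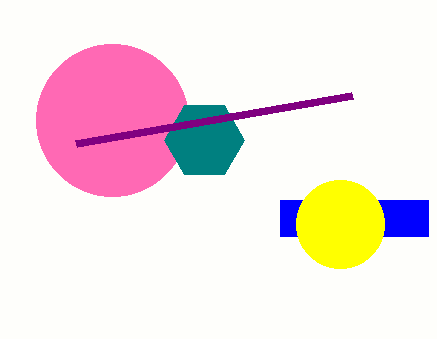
x0_1 = 280, y0_1 = 200, x1_1 = 428, y1_1 = 236, x_2 = 112, y_2 = 120, x_3 = 340, y_3 = 224, r_3 = 44, x_4 = 204, y_4 = 140, r_4 = 40, x1_5 = 76, y1_5 = 144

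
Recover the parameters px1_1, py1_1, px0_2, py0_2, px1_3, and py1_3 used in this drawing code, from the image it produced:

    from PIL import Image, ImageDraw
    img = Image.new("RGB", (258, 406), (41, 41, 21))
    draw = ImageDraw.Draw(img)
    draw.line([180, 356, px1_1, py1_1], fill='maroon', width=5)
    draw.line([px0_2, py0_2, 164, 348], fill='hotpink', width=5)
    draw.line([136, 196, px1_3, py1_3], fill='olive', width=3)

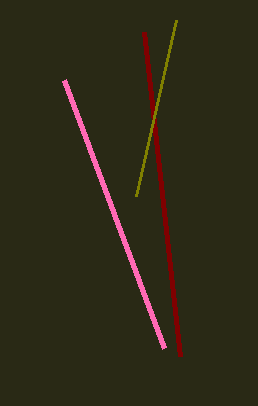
px1_1 = 144
py1_1 = 32
px0_2 = 64
py0_2 = 80
px1_3 = 176
py1_3 = 20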